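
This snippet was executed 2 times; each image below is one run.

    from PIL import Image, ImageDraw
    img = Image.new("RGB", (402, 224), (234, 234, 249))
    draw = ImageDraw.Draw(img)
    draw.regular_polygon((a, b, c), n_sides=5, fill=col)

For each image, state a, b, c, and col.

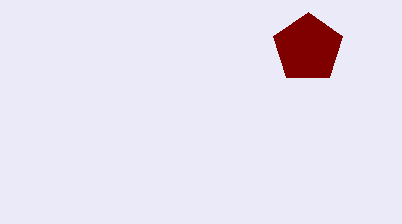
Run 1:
a = 308
b = 48
c = 36
col = 'maroon'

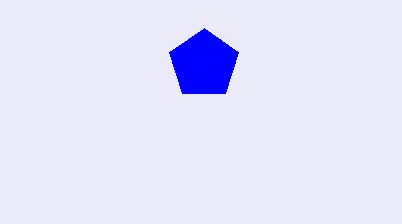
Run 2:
a = 204, b = 64, c = 36, col = 'blue'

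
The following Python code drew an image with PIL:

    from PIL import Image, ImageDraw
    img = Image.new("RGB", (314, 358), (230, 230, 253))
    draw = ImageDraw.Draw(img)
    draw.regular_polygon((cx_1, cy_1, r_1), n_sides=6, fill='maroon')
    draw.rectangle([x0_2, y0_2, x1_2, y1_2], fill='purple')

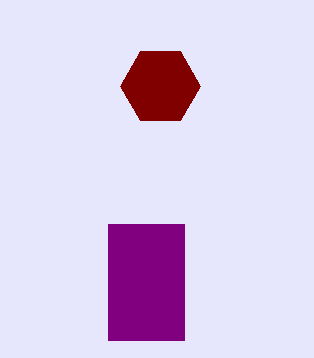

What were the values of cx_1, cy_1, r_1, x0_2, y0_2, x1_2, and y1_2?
cx_1 = 160; cy_1 = 86; r_1 = 40; x0_2 = 108; y0_2 = 224; x1_2 = 184; y1_2 = 340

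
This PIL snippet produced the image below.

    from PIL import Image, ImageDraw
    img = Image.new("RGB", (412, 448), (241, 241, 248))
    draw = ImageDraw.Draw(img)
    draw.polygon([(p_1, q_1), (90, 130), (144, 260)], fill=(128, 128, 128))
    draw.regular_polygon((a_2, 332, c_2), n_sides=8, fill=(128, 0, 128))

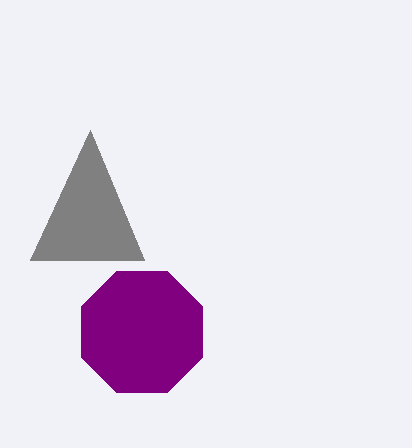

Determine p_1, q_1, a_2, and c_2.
p_1 = 30, q_1 = 260, a_2 = 142, c_2 = 66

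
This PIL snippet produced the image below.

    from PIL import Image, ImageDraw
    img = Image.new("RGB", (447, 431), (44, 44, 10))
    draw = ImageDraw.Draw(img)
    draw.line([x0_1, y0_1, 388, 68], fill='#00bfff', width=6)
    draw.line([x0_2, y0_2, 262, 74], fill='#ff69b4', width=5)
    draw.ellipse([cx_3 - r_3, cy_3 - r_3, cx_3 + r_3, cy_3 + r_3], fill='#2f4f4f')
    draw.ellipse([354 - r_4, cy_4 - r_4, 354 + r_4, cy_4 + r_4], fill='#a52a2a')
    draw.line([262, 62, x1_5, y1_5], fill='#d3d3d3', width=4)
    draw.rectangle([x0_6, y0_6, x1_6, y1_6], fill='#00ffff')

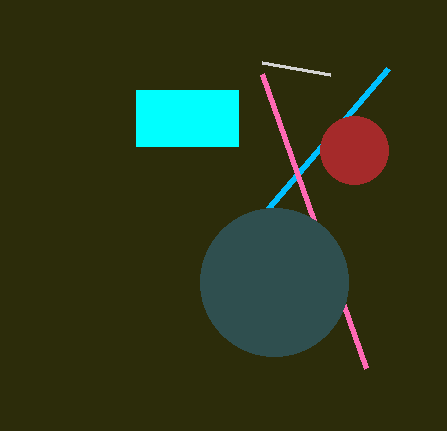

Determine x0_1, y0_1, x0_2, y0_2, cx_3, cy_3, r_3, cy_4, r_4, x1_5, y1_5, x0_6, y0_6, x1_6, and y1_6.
x0_1 = 268
y0_1 = 208
x0_2 = 366
y0_2 = 368
cx_3 = 274
cy_3 = 282
r_3 = 74
cy_4 = 150
r_4 = 34
x1_5 = 330
y1_5 = 74
x0_6 = 136
y0_6 = 90
x1_6 = 238
y1_6 = 146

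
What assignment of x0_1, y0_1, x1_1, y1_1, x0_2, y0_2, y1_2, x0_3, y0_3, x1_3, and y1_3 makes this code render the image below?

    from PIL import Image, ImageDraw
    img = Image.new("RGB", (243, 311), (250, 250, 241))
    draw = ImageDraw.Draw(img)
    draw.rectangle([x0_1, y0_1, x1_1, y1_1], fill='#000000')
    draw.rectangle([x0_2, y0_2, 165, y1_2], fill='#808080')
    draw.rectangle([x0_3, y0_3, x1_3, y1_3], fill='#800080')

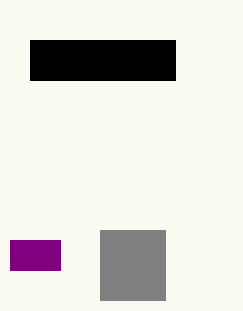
x0_1 = 30, y0_1 = 40, x1_1 = 175, y1_1 = 80, x0_2 = 100, y0_2 = 230, y1_2 = 300, x0_3 = 10, y0_3 = 240, x1_3 = 60, y1_3 = 270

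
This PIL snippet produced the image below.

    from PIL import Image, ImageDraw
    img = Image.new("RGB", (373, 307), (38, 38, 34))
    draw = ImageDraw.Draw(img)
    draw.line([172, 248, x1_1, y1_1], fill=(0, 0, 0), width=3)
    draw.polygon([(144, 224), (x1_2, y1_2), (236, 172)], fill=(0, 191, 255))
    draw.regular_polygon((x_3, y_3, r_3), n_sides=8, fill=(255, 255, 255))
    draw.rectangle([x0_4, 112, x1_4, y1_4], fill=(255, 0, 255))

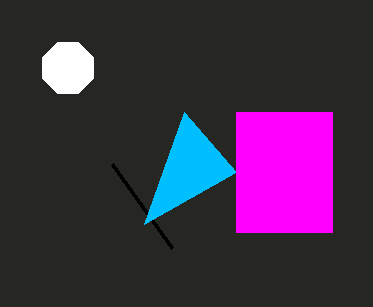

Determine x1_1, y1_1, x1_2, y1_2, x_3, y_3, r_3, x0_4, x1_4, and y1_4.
x1_1 = 112; y1_1 = 164; x1_2 = 184; y1_2 = 112; x_3 = 68; y_3 = 68; r_3 = 28; x0_4 = 236; x1_4 = 332; y1_4 = 232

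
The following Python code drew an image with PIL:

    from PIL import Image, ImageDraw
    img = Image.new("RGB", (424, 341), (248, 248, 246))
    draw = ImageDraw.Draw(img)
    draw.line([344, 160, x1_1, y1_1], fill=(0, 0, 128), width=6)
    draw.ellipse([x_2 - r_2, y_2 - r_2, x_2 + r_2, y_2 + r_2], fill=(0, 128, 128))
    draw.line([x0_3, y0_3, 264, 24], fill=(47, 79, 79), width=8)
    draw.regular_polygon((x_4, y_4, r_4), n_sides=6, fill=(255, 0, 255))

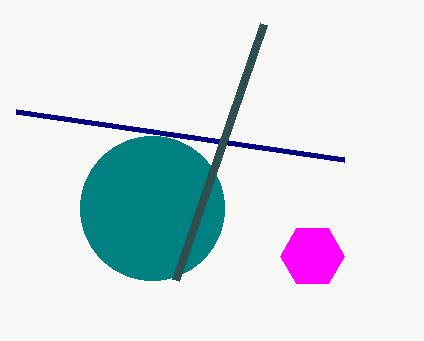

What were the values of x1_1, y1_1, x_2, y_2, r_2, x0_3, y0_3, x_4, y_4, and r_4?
x1_1 = 16; y1_1 = 112; x_2 = 152; y_2 = 208; r_2 = 72; x0_3 = 176; y0_3 = 280; x_4 = 312; y_4 = 256; r_4 = 32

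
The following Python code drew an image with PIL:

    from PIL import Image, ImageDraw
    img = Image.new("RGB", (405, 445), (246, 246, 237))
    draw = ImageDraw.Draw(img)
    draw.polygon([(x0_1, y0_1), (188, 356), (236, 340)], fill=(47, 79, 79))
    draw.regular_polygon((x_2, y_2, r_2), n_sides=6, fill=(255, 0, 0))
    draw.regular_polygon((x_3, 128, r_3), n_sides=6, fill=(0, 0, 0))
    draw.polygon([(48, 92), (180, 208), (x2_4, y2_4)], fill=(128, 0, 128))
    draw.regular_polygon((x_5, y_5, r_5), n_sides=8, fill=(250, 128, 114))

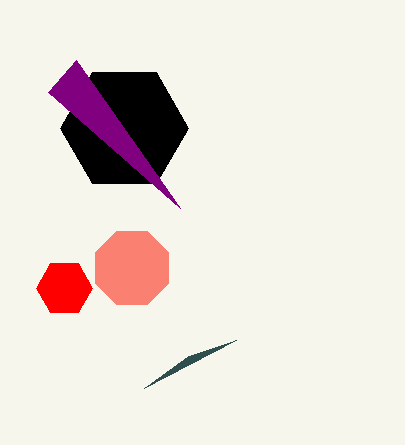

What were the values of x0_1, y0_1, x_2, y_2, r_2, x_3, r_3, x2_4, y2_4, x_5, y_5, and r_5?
x0_1 = 144; y0_1 = 388; x_2 = 64; y_2 = 288; r_2 = 28; x_3 = 124; r_3 = 64; x2_4 = 76; y2_4 = 60; x_5 = 132; y_5 = 268; r_5 = 40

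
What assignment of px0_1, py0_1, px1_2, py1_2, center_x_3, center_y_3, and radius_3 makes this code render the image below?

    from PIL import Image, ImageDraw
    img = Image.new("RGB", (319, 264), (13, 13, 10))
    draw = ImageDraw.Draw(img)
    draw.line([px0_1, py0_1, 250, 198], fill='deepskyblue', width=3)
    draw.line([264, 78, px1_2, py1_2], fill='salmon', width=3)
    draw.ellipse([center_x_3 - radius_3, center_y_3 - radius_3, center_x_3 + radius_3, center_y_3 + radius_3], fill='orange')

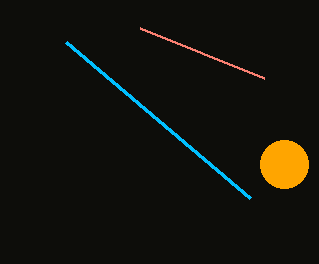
px0_1 = 66
py0_1 = 42
px1_2 = 140
py1_2 = 28
center_x_3 = 284
center_y_3 = 164
radius_3 = 24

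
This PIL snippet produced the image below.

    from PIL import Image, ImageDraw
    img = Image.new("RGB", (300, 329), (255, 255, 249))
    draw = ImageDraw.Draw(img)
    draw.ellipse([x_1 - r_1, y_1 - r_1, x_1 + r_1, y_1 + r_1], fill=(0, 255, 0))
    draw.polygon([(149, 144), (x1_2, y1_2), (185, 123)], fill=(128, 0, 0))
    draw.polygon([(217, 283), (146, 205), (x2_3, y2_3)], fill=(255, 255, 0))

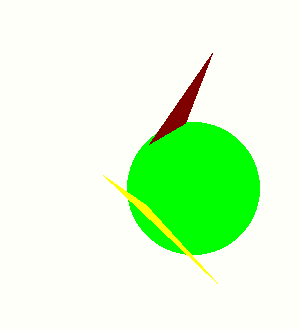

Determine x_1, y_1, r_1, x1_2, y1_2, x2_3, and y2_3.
x_1 = 193, y_1 = 188, r_1 = 66, x1_2 = 212, y1_2 = 53, x2_3 = 103, y2_3 = 175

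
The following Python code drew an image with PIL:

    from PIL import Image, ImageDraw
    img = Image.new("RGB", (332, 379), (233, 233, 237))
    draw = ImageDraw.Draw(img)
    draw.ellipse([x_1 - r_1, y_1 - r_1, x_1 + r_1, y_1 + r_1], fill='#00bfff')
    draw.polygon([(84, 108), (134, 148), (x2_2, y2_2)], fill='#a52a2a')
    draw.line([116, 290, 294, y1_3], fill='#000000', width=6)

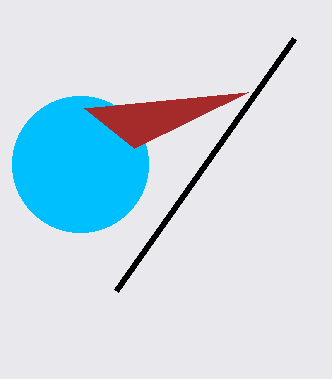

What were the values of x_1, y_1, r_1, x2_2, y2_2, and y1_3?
x_1 = 80
y_1 = 164
r_1 = 68
x2_2 = 248
y2_2 = 92
y1_3 = 38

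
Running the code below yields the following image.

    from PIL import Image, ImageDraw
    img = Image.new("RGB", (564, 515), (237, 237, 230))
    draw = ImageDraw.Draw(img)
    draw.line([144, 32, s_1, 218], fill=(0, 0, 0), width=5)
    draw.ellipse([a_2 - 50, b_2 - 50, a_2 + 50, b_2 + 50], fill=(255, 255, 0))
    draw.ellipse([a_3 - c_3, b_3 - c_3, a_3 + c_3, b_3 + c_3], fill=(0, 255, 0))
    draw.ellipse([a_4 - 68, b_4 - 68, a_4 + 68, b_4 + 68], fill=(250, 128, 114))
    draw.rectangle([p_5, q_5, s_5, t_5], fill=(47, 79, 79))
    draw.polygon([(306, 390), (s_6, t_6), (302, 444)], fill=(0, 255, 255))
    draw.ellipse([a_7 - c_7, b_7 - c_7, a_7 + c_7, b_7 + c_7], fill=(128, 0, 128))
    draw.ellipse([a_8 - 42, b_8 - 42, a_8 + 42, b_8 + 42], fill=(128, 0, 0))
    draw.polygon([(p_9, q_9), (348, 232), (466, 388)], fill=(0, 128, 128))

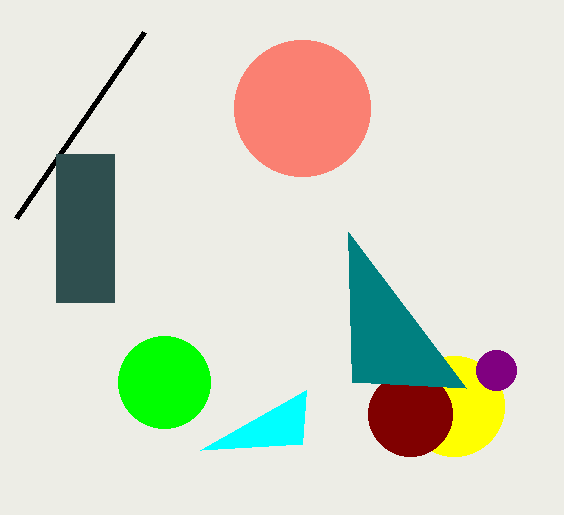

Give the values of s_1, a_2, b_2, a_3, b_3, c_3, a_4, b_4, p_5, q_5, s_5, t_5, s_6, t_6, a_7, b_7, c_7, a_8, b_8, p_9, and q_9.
s_1 = 16
a_2 = 454
b_2 = 406
a_3 = 164
b_3 = 382
c_3 = 46
a_4 = 302
b_4 = 108
p_5 = 56
q_5 = 154
s_5 = 114
t_5 = 302
s_6 = 200
t_6 = 450
a_7 = 496
b_7 = 370
c_7 = 20
a_8 = 410
b_8 = 414
p_9 = 352
q_9 = 382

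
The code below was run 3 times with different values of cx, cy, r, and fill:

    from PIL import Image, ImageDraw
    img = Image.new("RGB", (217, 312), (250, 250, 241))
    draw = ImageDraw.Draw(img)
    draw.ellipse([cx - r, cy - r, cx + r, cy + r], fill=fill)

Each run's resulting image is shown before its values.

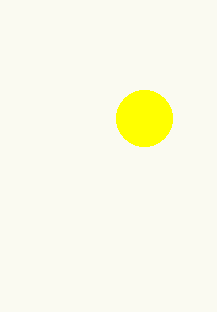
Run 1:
cx = 144
cy = 118
r = 28
fill = 'yellow'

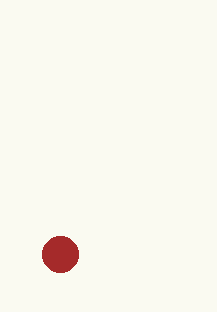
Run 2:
cx = 60, cy = 254, r = 18, fill = 'brown'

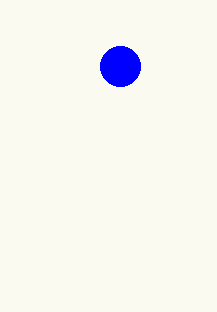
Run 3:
cx = 120; cy = 66; r = 20; fill = 'blue'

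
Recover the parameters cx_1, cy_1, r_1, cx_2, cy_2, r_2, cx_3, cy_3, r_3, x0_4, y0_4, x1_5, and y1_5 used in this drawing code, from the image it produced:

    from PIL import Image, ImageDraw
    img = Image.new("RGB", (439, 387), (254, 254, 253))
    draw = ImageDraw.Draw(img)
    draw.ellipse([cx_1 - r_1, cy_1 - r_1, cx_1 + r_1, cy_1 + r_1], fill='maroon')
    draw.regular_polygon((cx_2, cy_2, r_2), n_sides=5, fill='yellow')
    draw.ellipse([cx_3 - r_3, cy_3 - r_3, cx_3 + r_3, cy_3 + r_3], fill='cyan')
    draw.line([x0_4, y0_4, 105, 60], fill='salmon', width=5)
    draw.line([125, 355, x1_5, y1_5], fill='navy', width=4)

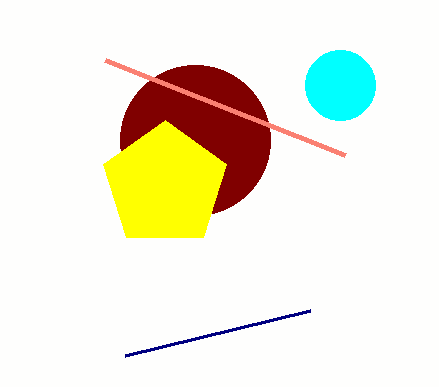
cx_1 = 195
cy_1 = 140
r_1 = 75
cx_2 = 165
cy_2 = 185
r_2 = 65
cx_3 = 340
cy_3 = 85
r_3 = 35
x0_4 = 345
y0_4 = 155
x1_5 = 310
y1_5 = 310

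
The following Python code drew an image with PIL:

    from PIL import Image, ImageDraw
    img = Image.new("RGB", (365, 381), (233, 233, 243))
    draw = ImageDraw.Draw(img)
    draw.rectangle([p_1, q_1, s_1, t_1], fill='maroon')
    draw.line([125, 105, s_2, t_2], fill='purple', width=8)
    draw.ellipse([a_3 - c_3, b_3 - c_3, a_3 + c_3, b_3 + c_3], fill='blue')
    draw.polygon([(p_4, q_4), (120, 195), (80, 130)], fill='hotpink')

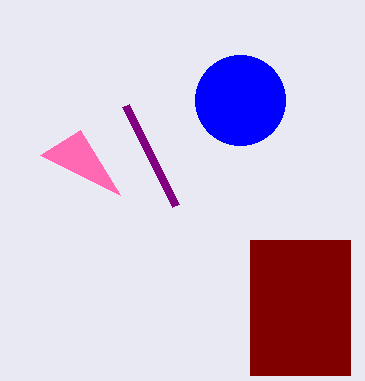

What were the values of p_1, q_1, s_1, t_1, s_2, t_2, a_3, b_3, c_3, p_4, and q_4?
p_1 = 250; q_1 = 240; s_1 = 350; t_1 = 375; s_2 = 175; t_2 = 205; a_3 = 240; b_3 = 100; c_3 = 45; p_4 = 40; q_4 = 155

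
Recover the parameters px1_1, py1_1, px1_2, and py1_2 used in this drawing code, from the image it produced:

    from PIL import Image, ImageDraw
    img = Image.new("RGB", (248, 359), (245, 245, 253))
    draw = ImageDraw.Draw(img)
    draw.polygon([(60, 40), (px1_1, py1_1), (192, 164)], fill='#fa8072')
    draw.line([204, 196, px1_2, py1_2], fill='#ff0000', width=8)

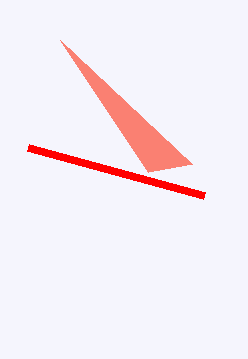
px1_1 = 148
py1_1 = 172
px1_2 = 28
py1_2 = 148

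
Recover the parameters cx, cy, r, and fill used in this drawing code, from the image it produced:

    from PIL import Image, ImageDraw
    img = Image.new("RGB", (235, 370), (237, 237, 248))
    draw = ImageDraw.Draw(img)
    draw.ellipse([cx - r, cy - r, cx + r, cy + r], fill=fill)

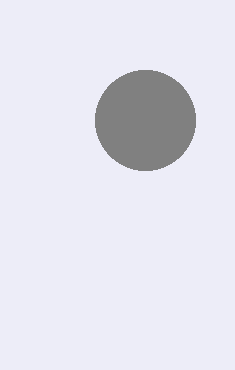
cx = 145
cy = 120
r = 50
fill = 'gray'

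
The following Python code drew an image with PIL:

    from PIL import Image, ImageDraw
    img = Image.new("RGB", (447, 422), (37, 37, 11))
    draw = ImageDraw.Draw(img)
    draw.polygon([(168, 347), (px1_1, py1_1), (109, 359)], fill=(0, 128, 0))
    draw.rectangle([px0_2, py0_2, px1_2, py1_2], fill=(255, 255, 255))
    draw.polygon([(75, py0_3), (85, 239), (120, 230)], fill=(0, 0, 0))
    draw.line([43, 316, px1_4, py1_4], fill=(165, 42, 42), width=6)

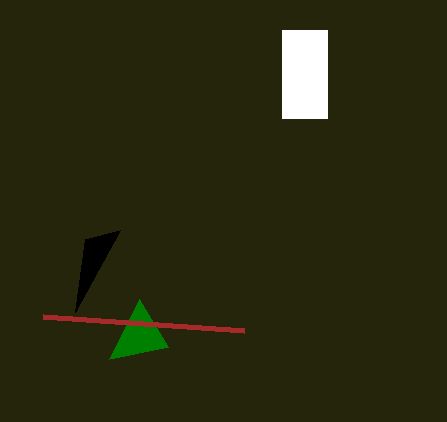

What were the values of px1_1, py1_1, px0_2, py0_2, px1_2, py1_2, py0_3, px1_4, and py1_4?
px1_1 = 139; py1_1 = 299; px0_2 = 282; py0_2 = 30; px1_2 = 327; py1_2 = 118; py0_3 = 312; px1_4 = 244; py1_4 = 330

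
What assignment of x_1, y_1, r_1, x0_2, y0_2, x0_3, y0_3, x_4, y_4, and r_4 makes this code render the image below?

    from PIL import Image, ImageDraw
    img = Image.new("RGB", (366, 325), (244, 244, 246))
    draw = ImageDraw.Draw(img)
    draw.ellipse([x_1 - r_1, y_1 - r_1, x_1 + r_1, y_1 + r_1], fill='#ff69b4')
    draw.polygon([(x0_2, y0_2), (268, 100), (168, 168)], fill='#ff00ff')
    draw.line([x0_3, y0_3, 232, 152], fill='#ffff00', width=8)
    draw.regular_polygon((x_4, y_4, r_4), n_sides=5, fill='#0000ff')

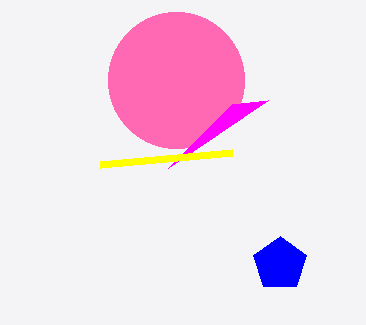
x_1 = 176; y_1 = 80; r_1 = 68; x0_2 = 232; y0_2 = 104; x0_3 = 100; y0_3 = 164; x_4 = 280; y_4 = 264; r_4 = 28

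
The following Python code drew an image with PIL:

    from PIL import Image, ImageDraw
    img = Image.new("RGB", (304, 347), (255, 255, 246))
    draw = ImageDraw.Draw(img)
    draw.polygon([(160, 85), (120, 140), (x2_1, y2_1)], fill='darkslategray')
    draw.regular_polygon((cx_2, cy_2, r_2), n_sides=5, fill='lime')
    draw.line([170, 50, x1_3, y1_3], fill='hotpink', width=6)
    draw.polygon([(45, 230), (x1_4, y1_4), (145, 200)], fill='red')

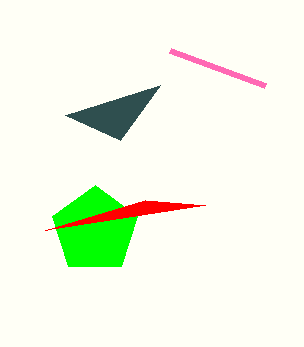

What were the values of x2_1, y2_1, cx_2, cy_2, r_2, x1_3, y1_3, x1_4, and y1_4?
x2_1 = 65, y2_1 = 115, cx_2 = 95, cy_2 = 230, r_2 = 45, x1_3 = 265, y1_3 = 85, x1_4 = 205, y1_4 = 205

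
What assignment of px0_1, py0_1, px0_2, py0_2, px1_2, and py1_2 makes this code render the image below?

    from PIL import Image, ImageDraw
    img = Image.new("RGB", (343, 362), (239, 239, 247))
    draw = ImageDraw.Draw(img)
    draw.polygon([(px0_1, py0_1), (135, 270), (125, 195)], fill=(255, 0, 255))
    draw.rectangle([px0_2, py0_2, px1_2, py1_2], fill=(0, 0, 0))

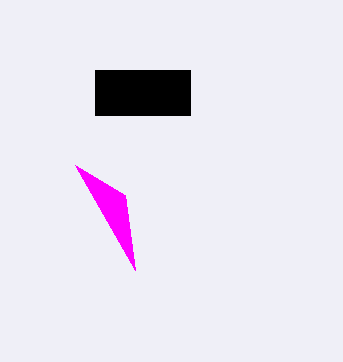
px0_1 = 75, py0_1 = 165, px0_2 = 95, py0_2 = 70, px1_2 = 190, py1_2 = 115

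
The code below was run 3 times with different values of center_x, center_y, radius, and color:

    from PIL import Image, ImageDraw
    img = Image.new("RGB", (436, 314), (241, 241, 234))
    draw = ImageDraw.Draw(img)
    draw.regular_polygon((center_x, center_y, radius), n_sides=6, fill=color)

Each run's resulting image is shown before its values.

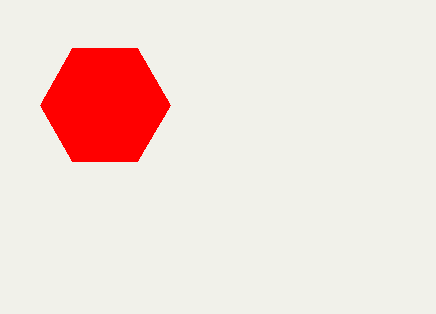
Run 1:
center_x = 105; center_y = 105; radius = 65; color = 'red'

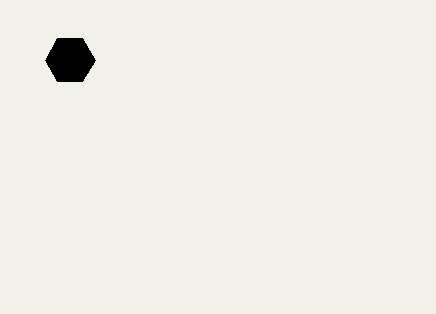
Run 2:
center_x = 70
center_y = 60
radius = 25
color = 'black'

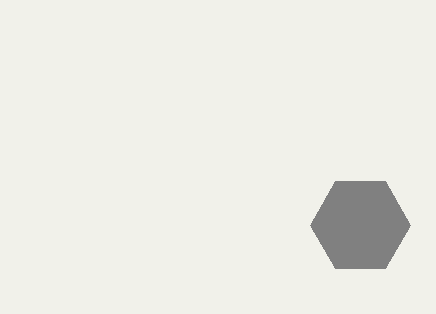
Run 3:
center_x = 360
center_y = 225
radius = 50
color = 'gray'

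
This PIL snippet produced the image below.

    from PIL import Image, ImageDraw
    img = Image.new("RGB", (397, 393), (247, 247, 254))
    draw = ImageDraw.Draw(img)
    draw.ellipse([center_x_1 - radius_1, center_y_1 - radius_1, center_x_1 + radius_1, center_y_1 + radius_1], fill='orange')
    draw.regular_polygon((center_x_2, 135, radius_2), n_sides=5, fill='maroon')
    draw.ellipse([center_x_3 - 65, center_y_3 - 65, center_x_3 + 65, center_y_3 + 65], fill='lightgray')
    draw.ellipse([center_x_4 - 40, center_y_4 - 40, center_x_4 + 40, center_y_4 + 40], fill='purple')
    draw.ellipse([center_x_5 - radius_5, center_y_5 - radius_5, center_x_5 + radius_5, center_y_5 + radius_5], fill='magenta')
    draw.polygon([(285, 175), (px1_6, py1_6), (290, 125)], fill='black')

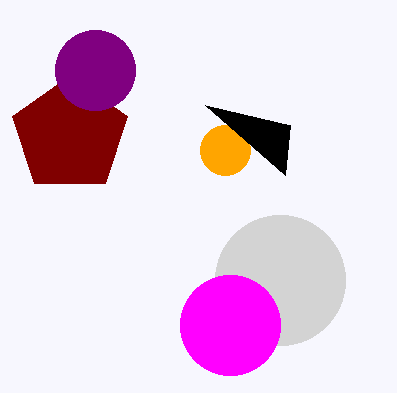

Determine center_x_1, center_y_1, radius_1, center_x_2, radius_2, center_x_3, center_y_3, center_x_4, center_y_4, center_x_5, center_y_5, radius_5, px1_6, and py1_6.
center_x_1 = 225
center_y_1 = 150
radius_1 = 25
center_x_2 = 70
radius_2 = 60
center_x_3 = 280
center_y_3 = 280
center_x_4 = 95
center_y_4 = 70
center_x_5 = 230
center_y_5 = 325
radius_5 = 50
px1_6 = 205
py1_6 = 105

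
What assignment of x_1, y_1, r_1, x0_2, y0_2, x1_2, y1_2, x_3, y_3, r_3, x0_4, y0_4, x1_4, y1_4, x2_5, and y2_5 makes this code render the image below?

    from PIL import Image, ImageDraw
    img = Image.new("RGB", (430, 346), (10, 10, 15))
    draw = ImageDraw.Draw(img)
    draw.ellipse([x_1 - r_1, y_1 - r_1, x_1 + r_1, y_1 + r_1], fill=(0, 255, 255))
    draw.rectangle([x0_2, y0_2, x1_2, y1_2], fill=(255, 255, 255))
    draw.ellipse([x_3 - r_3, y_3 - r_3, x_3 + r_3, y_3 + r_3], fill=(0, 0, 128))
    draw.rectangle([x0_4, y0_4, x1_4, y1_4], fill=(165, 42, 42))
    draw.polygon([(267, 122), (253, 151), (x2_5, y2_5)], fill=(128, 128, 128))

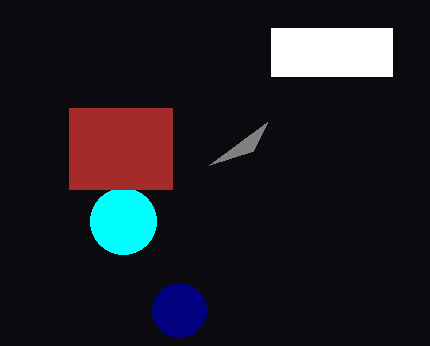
x_1 = 123; y_1 = 221; r_1 = 33; x0_2 = 271; y0_2 = 28; x1_2 = 392; y1_2 = 76; x_3 = 179; y_3 = 310; r_3 = 27; x0_4 = 69; y0_4 = 108; x1_4 = 172; y1_4 = 189; x2_5 = 209; y2_5 = 165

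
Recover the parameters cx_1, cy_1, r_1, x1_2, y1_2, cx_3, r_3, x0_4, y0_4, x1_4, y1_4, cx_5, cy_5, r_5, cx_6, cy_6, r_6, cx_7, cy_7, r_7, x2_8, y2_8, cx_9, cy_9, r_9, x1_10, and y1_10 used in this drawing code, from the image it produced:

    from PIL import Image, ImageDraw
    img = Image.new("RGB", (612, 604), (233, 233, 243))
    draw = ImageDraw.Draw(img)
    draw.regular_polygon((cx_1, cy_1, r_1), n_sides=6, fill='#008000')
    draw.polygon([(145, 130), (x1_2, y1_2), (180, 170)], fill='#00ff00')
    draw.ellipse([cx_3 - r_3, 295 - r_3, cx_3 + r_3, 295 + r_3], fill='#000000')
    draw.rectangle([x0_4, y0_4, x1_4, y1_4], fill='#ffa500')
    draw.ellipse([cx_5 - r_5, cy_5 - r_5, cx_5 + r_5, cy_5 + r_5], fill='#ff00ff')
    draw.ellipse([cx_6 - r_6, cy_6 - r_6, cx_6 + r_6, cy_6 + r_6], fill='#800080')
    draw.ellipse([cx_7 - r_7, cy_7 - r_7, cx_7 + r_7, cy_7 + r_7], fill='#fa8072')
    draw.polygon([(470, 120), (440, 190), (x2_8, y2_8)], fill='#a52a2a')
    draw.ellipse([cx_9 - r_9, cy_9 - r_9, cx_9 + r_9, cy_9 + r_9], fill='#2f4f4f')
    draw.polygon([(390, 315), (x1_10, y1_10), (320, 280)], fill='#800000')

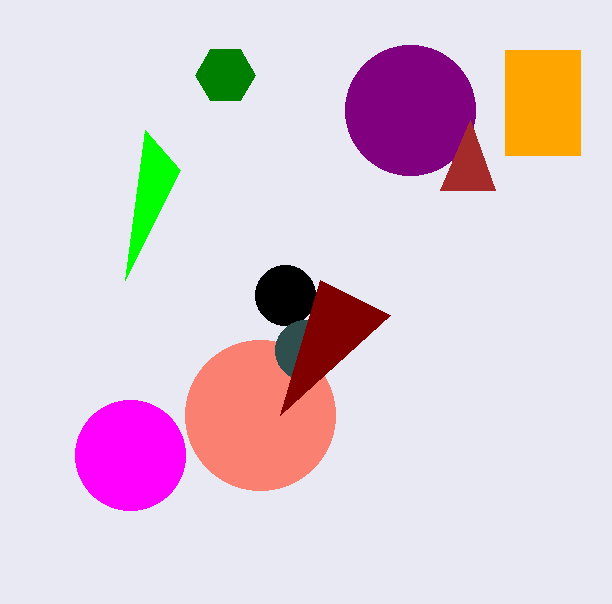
cx_1 = 225; cy_1 = 75; r_1 = 30; x1_2 = 125; y1_2 = 280; cx_3 = 285; r_3 = 30; x0_4 = 505; y0_4 = 50; x1_4 = 580; y1_4 = 155; cx_5 = 130; cy_5 = 455; r_5 = 55; cx_6 = 410; cy_6 = 110; r_6 = 65; cx_7 = 260; cy_7 = 415; r_7 = 75; x2_8 = 495; y2_8 = 190; cx_9 = 305; cy_9 = 350; r_9 = 30; x1_10 = 280; y1_10 = 415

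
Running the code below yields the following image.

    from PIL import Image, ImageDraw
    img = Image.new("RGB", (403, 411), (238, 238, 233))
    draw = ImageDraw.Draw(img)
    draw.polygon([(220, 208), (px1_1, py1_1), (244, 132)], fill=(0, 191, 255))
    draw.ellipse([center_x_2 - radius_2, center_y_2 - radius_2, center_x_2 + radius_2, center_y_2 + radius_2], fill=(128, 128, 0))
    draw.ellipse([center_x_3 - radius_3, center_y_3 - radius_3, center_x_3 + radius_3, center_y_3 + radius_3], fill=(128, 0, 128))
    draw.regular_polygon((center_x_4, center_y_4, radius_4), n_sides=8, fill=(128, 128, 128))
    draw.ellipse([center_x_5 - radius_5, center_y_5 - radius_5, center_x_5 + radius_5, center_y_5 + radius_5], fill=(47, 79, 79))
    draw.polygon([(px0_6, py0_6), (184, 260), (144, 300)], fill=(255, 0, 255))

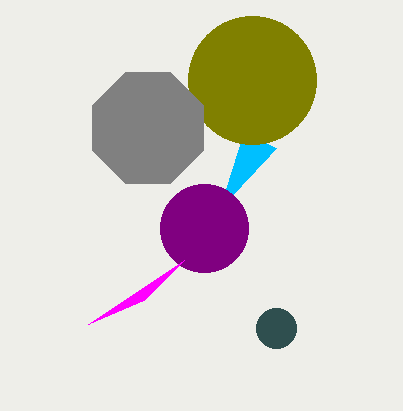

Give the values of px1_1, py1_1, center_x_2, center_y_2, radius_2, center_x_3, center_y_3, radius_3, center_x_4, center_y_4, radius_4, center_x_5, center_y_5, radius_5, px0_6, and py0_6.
px1_1 = 276
py1_1 = 148
center_x_2 = 252
center_y_2 = 80
radius_2 = 64
center_x_3 = 204
center_y_3 = 228
radius_3 = 44
center_x_4 = 148
center_y_4 = 128
radius_4 = 60
center_x_5 = 276
center_y_5 = 328
radius_5 = 20
px0_6 = 88
py0_6 = 324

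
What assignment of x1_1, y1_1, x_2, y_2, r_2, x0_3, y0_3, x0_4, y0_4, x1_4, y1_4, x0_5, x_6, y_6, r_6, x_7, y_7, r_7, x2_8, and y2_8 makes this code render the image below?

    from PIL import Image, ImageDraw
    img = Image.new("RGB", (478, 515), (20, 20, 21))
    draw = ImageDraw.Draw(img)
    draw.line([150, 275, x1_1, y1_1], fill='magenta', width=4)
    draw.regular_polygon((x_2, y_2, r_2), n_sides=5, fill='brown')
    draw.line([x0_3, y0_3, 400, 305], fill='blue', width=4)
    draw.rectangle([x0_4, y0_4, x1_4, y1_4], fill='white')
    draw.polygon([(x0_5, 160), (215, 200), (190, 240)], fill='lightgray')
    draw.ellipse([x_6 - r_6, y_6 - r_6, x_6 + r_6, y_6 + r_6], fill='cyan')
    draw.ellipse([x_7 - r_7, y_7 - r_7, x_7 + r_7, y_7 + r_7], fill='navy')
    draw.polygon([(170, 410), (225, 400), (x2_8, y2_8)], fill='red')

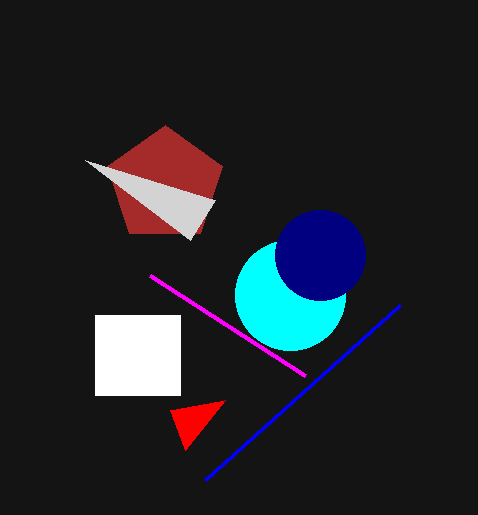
x1_1 = 305; y1_1 = 375; x_2 = 165; y_2 = 185; r_2 = 60; x0_3 = 205; y0_3 = 480; x0_4 = 95; y0_4 = 315; x1_4 = 180; y1_4 = 395; x0_5 = 85; x_6 = 290; y_6 = 295; r_6 = 55; x_7 = 320; y_7 = 255; r_7 = 45; x2_8 = 185; y2_8 = 450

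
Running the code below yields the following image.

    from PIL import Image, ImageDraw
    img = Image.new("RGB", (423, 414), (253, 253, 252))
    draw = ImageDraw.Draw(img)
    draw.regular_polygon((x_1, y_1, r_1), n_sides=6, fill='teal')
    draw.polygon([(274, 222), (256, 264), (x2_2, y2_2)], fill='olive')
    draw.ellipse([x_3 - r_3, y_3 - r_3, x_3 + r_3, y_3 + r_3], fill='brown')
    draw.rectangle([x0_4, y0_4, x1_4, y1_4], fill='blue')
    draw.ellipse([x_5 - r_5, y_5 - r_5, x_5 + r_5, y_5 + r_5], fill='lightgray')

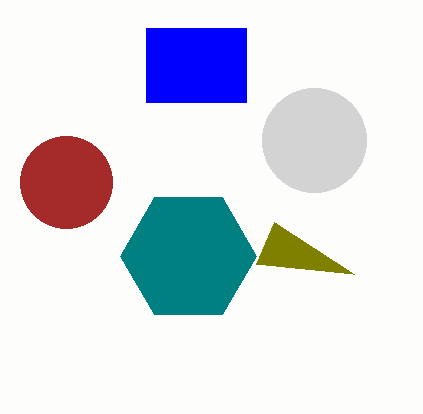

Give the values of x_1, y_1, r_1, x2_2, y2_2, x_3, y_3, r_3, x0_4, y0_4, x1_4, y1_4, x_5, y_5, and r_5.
x_1 = 188; y_1 = 256; r_1 = 68; x2_2 = 354; y2_2 = 274; x_3 = 66; y_3 = 182; r_3 = 46; x0_4 = 146; y0_4 = 28; x1_4 = 246; y1_4 = 102; x_5 = 314; y_5 = 140; r_5 = 52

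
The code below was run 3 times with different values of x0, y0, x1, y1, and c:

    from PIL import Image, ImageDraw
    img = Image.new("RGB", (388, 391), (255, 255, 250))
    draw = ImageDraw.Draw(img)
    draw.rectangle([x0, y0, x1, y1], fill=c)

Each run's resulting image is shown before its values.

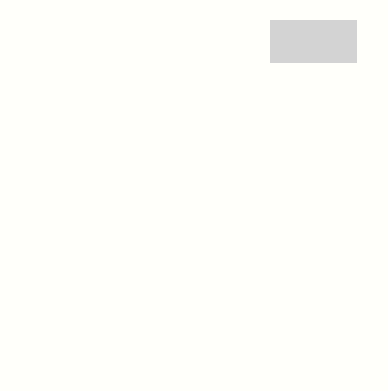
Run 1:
x0 = 270, y0 = 20, x1 = 356, y1 = 62, c = 'lightgray'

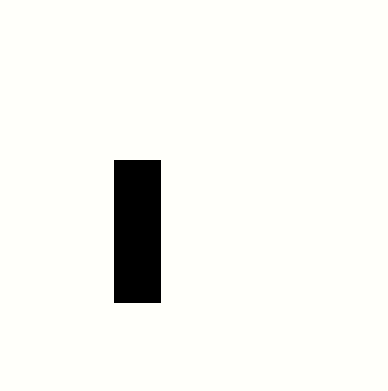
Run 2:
x0 = 114, y0 = 160, x1 = 160, y1 = 302, c = 'black'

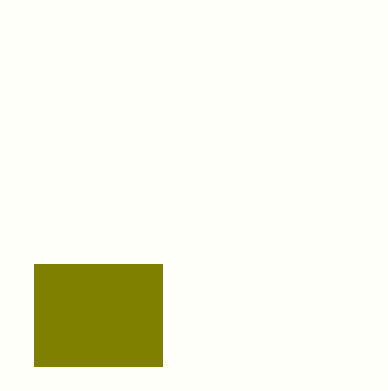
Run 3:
x0 = 34; y0 = 264; x1 = 162; y1 = 366; c = 'olive'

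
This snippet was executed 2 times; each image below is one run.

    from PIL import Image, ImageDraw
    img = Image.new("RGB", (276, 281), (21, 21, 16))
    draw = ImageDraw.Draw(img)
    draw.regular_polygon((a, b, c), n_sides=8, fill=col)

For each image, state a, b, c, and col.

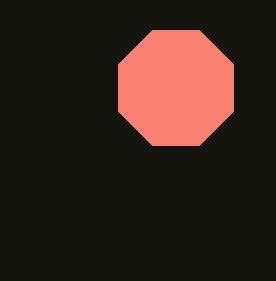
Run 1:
a = 176
b = 88
c = 62
col = 'salmon'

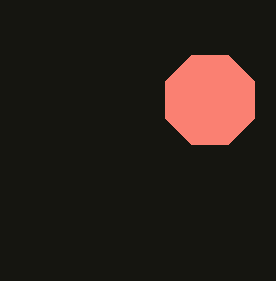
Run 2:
a = 210; b = 100; c = 48; col = 'salmon'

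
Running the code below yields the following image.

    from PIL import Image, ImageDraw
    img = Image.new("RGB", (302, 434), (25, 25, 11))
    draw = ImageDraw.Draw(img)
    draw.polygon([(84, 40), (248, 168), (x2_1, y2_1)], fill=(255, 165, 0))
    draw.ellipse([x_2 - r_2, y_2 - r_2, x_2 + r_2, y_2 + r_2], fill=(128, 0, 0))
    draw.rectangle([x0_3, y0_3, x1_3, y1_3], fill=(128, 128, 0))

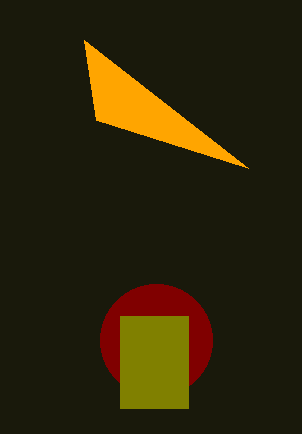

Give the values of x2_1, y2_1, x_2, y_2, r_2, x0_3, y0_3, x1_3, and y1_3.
x2_1 = 96, y2_1 = 120, x_2 = 156, y_2 = 340, r_2 = 56, x0_3 = 120, y0_3 = 316, x1_3 = 188, y1_3 = 408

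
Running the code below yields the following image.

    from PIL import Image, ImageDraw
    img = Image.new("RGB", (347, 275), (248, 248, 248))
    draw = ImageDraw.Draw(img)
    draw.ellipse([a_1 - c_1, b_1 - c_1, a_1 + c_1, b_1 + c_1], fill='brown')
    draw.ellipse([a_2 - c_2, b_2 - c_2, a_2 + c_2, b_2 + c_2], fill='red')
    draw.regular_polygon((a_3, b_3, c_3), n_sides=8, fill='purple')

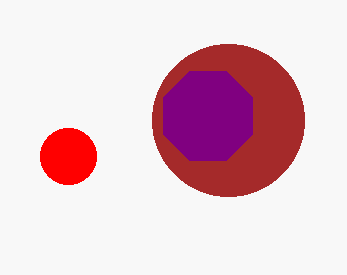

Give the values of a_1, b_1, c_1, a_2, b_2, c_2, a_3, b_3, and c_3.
a_1 = 228; b_1 = 120; c_1 = 76; a_2 = 68; b_2 = 156; c_2 = 28; a_3 = 208; b_3 = 116; c_3 = 48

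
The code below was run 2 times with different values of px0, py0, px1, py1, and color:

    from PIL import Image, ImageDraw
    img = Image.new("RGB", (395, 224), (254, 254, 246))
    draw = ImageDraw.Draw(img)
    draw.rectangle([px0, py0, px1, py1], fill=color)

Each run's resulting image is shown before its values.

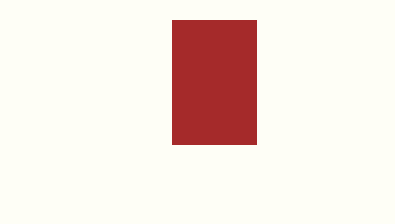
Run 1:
px0 = 172
py0 = 20
px1 = 256
py1 = 144
color = 'brown'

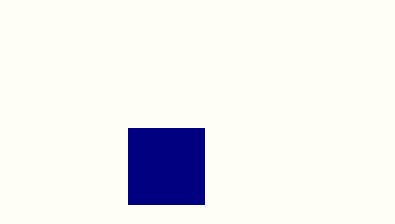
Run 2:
px0 = 128; py0 = 128; px1 = 204; py1 = 204; color = 'navy'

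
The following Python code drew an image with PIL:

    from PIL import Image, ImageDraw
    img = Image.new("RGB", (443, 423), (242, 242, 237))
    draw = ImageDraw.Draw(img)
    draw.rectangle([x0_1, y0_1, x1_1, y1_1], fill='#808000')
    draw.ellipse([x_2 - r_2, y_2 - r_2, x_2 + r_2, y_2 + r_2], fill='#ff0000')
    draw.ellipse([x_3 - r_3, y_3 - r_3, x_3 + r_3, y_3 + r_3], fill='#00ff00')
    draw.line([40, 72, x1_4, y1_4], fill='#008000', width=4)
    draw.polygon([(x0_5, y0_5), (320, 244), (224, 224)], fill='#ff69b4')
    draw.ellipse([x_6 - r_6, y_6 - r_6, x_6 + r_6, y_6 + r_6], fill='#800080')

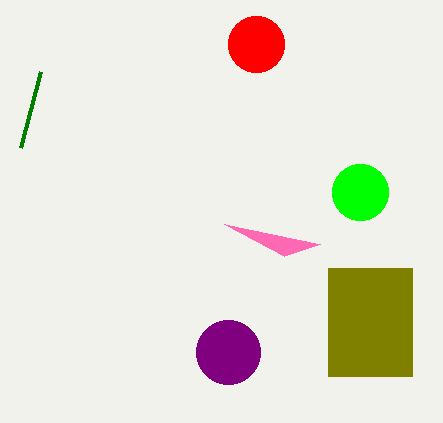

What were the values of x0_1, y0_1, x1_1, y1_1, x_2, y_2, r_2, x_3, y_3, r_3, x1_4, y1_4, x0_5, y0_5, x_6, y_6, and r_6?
x0_1 = 328
y0_1 = 268
x1_1 = 412
y1_1 = 376
x_2 = 256
y_2 = 44
r_2 = 28
x_3 = 360
y_3 = 192
r_3 = 28
x1_4 = 20
y1_4 = 148
x0_5 = 284
y0_5 = 256
x_6 = 228
y_6 = 352
r_6 = 32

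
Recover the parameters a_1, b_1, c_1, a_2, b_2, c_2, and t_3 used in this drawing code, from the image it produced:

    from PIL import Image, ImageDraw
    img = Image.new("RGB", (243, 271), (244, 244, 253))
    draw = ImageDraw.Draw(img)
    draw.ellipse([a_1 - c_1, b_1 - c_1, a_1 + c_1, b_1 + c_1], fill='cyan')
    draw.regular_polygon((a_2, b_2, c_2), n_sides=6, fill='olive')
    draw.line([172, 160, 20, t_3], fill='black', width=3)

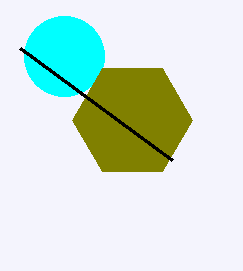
a_1 = 64, b_1 = 56, c_1 = 40, a_2 = 132, b_2 = 120, c_2 = 60, t_3 = 48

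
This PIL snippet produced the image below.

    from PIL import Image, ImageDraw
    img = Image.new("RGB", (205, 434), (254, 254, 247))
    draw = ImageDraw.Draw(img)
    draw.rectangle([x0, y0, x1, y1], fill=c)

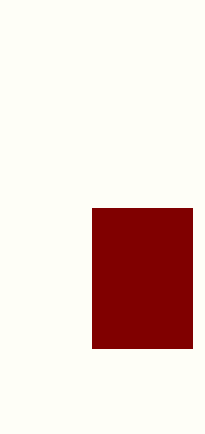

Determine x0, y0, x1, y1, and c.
x0 = 92; y0 = 208; x1 = 192; y1 = 348; c = 'maroon'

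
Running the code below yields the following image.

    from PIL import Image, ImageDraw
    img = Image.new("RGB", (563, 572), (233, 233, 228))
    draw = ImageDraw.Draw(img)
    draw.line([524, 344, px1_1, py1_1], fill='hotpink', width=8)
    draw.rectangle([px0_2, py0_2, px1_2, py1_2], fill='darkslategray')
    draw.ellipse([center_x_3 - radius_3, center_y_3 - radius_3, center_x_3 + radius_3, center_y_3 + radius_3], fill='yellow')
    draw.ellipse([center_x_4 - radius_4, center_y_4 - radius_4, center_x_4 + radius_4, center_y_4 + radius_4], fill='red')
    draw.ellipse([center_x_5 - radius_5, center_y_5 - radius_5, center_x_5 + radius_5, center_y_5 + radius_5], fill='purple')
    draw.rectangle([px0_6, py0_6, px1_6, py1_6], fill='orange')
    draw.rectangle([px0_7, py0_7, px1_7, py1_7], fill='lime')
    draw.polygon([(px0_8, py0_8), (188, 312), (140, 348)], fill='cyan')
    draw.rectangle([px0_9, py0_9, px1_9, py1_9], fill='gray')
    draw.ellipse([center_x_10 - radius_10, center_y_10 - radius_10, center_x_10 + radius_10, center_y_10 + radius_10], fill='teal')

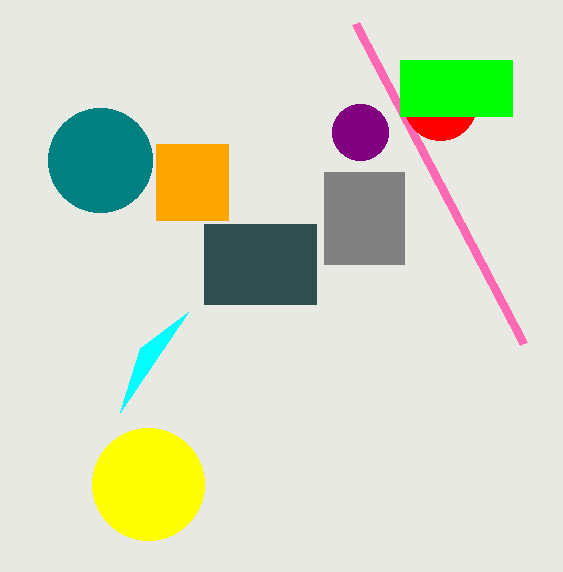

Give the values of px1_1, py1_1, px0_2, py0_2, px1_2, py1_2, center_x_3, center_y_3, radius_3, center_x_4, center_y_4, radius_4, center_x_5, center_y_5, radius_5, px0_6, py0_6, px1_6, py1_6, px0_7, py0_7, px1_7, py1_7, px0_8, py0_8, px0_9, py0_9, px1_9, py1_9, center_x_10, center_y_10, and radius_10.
px1_1 = 356; py1_1 = 24; px0_2 = 204; py0_2 = 224; px1_2 = 316; py1_2 = 304; center_x_3 = 148; center_y_3 = 484; radius_3 = 56; center_x_4 = 440; center_y_4 = 104; radius_4 = 36; center_x_5 = 360; center_y_5 = 132; radius_5 = 28; px0_6 = 156; py0_6 = 144; px1_6 = 228; py1_6 = 220; px0_7 = 400; py0_7 = 60; px1_7 = 512; py1_7 = 116; px0_8 = 120; py0_8 = 412; px0_9 = 324; py0_9 = 172; px1_9 = 404; py1_9 = 264; center_x_10 = 100; center_y_10 = 160; radius_10 = 52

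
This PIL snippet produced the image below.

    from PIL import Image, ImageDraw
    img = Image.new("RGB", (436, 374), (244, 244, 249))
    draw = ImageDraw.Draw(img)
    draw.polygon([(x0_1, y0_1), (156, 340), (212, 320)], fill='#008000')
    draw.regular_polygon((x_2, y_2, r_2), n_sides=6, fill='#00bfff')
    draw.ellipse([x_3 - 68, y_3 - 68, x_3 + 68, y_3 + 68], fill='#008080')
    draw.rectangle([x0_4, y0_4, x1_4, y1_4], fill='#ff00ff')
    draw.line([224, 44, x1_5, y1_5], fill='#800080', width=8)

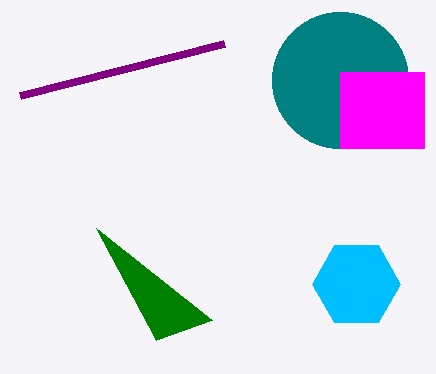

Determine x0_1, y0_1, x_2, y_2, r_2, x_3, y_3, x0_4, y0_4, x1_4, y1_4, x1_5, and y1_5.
x0_1 = 96, y0_1 = 228, x_2 = 356, y_2 = 284, r_2 = 44, x_3 = 340, y_3 = 80, x0_4 = 340, y0_4 = 72, x1_4 = 424, y1_4 = 148, x1_5 = 20, y1_5 = 96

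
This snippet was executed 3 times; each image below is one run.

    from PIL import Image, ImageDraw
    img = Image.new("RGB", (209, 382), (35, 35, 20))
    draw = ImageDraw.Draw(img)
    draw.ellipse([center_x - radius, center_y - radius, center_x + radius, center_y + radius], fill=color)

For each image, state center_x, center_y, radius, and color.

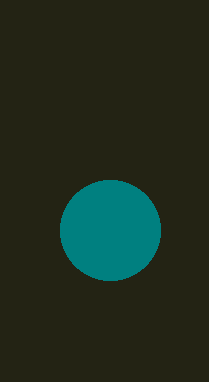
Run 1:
center_x = 110, center_y = 230, radius = 50, color = 'teal'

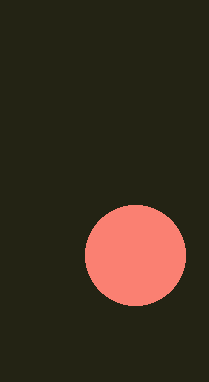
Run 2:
center_x = 135, center_y = 255, radius = 50, color = 'salmon'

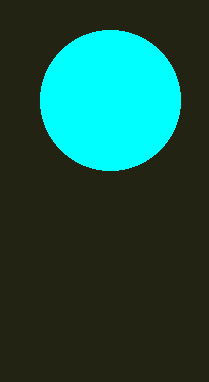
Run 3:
center_x = 110; center_y = 100; radius = 70; color = 'cyan'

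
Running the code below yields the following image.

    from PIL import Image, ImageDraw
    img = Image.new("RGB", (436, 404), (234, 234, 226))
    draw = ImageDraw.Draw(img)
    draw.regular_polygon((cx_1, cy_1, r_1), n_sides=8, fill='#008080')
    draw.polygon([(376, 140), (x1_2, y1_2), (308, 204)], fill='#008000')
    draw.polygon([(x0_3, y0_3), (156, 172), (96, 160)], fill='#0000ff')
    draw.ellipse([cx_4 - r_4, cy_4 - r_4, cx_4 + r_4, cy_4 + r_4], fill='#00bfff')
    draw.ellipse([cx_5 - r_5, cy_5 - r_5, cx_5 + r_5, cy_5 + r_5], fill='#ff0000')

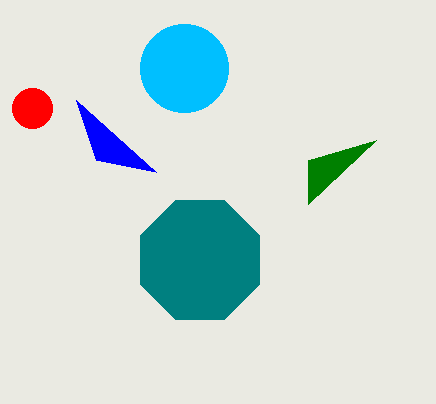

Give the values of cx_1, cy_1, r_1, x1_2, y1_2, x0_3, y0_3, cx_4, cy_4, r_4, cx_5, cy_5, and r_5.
cx_1 = 200
cy_1 = 260
r_1 = 64
x1_2 = 308
y1_2 = 160
x0_3 = 76
y0_3 = 100
cx_4 = 184
cy_4 = 68
r_4 = 44
cx_5 = 32
cy_5 = 108
r_5 = 20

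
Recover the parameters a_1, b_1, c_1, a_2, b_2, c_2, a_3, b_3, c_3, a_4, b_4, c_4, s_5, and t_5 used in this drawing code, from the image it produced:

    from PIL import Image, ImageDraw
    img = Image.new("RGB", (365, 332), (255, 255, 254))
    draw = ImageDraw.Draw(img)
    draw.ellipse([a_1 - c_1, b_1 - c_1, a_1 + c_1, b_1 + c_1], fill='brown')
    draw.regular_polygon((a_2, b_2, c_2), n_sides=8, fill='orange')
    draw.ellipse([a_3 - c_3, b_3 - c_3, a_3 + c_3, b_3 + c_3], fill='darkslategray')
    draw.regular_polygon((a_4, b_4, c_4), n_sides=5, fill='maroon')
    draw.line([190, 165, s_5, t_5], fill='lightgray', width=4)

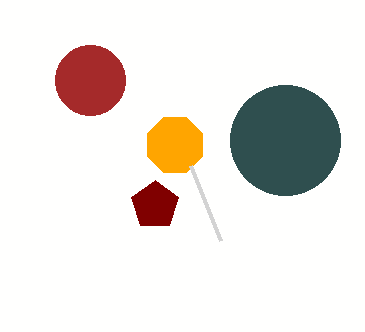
a_1 = 90
b_1 = 80
c_1 = 35
a_2 = 175
b_2 = 145
c_2 = 30
a_3 = 285
b_3 = 140
c_3 = 55
a_4 = 155
b_4 = 205
c_4 = 25
s_5 = 220
t_5 = 240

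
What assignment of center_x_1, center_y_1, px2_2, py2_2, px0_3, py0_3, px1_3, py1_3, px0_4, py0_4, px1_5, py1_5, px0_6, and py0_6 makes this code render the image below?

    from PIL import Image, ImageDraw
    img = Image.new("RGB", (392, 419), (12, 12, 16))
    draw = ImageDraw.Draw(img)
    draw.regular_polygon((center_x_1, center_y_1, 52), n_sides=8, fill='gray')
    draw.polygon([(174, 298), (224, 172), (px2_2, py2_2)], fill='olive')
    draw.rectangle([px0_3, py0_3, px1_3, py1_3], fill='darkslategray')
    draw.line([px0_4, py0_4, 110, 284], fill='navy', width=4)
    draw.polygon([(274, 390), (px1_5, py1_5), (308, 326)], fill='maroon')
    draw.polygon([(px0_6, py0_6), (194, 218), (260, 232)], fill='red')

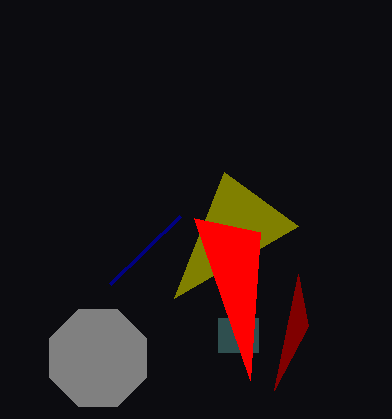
center_x_1 = 98, center_y_1 = 358, px2_2 = 298, py2_2 = 226, px0_3 = 218, py0_3 = 318, px1_3 = 258, py1_3 = 352, px0_4 = 180, py0_4 = 216, px1_5 = 298, py1_5 = 274, px0_6 = 250, py0_6 = 380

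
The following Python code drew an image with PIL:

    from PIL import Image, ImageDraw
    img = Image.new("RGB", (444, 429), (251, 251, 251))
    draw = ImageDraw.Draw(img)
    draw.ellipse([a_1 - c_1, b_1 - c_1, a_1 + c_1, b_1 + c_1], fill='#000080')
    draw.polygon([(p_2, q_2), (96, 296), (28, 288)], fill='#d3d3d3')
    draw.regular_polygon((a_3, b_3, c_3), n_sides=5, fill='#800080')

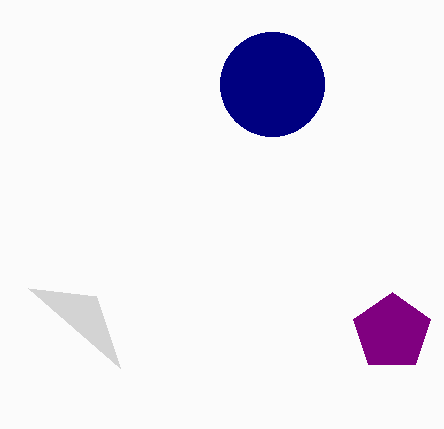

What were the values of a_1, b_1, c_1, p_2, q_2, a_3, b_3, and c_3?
a_1 = 272
b_1 = 84
c_1 = 52
p_2 = 120
q_2 = 368
a_3 = 392
b_3 = 332
c_3 = 40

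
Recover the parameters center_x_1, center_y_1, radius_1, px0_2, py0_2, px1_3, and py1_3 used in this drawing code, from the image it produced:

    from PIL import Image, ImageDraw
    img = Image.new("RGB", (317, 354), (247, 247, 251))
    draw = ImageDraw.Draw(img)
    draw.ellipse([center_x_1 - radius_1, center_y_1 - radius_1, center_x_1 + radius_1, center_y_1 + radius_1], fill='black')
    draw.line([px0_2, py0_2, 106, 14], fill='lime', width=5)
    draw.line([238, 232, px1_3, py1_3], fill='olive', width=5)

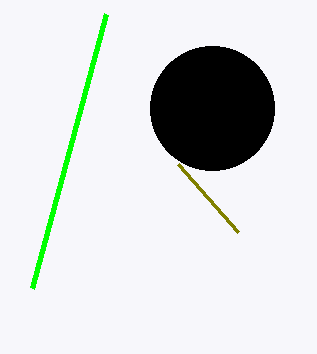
center_x_1 = 212; center_y_1 = 108; radius_1 = 62; px0_2 = 32; py0_2 = 288; px1_3 = 178; py1_3 = 164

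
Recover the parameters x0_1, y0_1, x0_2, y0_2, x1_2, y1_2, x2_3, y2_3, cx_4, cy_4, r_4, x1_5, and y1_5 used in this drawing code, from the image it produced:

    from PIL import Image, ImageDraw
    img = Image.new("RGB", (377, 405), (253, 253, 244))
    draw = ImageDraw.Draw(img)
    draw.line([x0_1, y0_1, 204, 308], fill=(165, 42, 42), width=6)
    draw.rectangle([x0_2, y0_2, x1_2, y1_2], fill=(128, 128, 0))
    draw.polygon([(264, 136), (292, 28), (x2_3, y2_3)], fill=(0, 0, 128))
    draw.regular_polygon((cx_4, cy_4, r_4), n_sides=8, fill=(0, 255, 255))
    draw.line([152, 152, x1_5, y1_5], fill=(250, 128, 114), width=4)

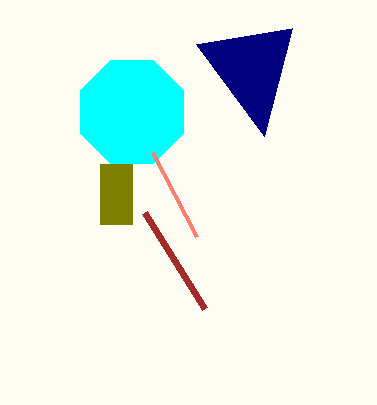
x0_1 = 144, y0_1 = 212, x0_2 = 100, y0_2 = 164, x1_2 = 132, y1_2 = 224, x2_3 = 196, y2_3 = 44, cx_4 = 132, cy_4 = 112, r_4 = 56, x1_5 = 196, y1_5 = 236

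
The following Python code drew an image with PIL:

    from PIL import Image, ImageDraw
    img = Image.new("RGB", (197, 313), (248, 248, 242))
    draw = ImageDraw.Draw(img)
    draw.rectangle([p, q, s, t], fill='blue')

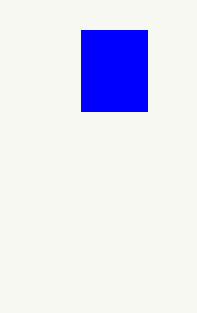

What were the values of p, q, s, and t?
p = 81, q = 30, s = 147, t = 111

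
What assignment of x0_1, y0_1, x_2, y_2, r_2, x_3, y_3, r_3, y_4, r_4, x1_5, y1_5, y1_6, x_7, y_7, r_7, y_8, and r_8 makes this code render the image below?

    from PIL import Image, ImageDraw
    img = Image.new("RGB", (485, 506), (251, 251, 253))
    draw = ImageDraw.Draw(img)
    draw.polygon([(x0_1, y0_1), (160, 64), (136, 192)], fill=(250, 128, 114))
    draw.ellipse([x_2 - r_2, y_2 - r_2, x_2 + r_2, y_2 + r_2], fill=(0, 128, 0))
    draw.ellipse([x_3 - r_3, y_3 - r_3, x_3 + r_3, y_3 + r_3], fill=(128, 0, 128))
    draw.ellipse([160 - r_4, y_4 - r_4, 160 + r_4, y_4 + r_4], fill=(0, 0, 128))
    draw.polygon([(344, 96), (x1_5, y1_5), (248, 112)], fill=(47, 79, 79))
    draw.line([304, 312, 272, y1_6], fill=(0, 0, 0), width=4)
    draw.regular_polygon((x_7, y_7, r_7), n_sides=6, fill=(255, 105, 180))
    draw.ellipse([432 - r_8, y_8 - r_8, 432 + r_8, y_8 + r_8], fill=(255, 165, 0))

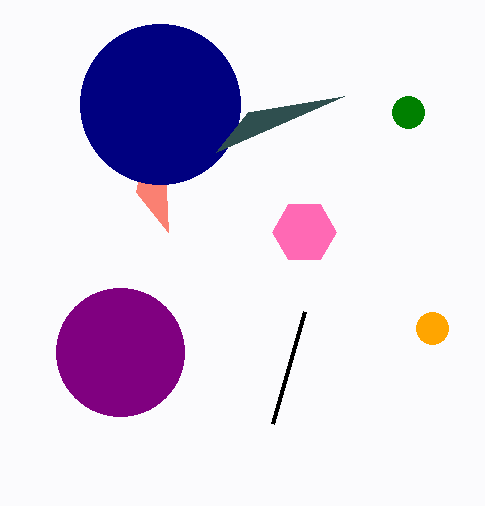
x0_1 = 168
y0_1 = 232
x_2 = 408
y_2 = 112
r_2 = 16
x_3 = 120
y_3 = 352
r_3 = 64
y_4 = 104
r_4 = 80
x1_5 = 216
y1_5 = 152
y1_6 = 424
x_7 = 304
y_7 = 232
r_7 = 32
y_8 = 328
r_8 = 16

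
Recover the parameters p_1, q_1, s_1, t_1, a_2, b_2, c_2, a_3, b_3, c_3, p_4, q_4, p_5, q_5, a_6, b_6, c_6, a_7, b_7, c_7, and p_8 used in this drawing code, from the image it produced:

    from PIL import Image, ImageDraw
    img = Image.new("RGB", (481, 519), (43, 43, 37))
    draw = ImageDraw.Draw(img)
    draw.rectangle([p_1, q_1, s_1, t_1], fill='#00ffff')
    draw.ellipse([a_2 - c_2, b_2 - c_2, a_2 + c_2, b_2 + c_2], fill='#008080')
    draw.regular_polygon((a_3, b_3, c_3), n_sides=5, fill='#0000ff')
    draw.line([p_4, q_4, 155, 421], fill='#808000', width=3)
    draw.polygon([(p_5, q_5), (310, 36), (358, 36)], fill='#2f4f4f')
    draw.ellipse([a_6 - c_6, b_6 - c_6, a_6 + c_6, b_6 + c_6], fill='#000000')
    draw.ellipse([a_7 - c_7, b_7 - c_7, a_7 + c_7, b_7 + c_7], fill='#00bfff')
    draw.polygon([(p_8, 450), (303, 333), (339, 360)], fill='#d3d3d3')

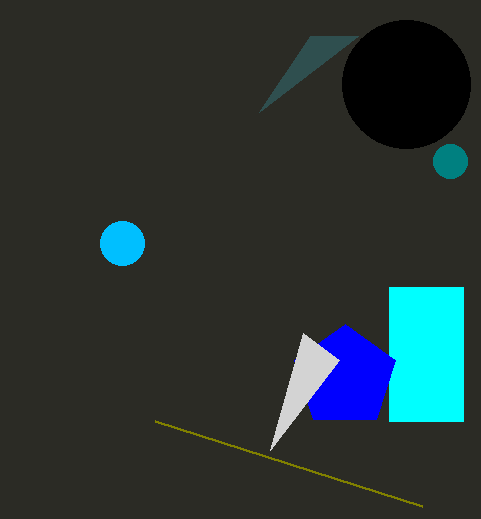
p_1 = 389
q_1 = 287
s_1 = 463
t_1 = 421
a_2 = 450
b_2 = 161
c_2 = 17
a_3 = 345
b_3 = 377
c_3 = 53
p_4 = 422
q_4 = 506
p_5 = 259
q_5 = 112
a_6 = 406
b_6 = 84
c_6 = 64
a_7 = 122
b_7 = 243
c_7 = 22
p_8 = 270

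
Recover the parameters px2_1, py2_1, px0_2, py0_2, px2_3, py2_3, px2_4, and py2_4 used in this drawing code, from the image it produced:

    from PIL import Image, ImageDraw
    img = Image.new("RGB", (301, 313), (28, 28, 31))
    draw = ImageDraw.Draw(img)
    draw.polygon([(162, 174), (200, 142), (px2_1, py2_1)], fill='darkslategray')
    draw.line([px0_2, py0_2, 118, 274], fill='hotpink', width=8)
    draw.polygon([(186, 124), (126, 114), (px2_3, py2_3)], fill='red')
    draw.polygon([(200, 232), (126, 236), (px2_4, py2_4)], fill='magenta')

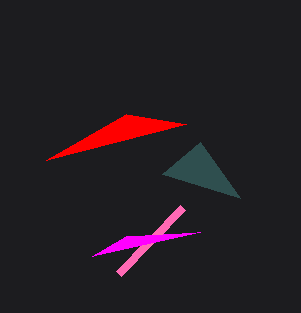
px2_1 = 240
py2_1 = 198
px0_2 = 182
py0_2 = 208
px2_3 = 46
py2_3 = 160
px2_4 = 92
py2_4 = 256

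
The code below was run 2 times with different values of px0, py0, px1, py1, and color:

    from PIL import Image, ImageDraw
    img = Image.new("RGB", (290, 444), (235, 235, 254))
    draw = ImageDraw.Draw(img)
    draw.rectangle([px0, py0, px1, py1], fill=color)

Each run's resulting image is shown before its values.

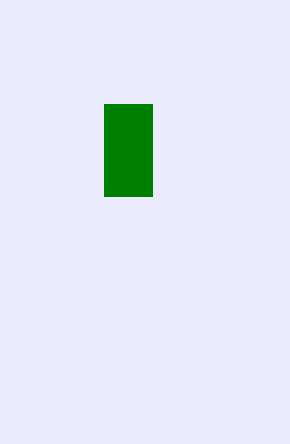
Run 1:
px0 = 104, py0 = 104, px1 = 152, py1 = 196, color = 'green'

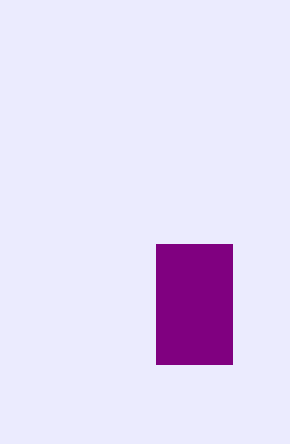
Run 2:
px0 = 156, py0 = 244, px1 = 232, py1 = 364, color = 'purple'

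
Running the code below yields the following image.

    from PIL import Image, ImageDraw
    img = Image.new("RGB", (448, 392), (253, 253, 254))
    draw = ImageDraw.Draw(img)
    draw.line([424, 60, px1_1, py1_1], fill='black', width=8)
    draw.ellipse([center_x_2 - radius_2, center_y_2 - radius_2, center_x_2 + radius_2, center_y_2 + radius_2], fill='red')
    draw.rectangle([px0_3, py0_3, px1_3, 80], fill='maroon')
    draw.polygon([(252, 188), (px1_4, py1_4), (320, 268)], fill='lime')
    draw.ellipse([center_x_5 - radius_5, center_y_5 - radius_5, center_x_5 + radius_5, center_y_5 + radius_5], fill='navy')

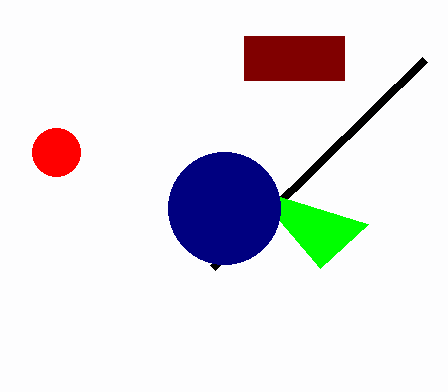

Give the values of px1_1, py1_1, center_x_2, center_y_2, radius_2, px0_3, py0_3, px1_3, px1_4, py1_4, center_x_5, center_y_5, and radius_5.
px1_1 = 212
py1_1 = 268
center_x_2 = 56
center_y_2 = 152
radius_2 = 24
px0_3 = 244
py0_3 = 36
px1_3 = 344
px1_4 = 368
py1_4 = 224
center_x_5 = 224
center_y_5 = 208
radius_5 = 56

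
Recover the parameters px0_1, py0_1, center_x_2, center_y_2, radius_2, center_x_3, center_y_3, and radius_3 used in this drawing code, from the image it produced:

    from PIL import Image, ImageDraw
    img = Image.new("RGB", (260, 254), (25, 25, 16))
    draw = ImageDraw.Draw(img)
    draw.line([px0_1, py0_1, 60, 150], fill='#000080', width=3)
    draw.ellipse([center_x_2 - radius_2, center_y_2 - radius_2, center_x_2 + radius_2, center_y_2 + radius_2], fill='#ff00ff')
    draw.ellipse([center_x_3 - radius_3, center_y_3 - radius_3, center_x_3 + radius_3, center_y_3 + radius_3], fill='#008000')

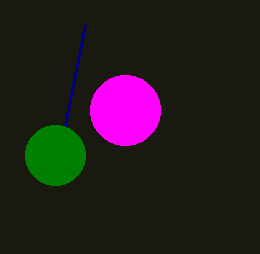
px0_1 = 85; py0_1 = 25; center_x_2 = 125; center_y_2 = 110; radius_2 = 35; center_x_3 = 55; center_y_3 = 155; radius_3 = 30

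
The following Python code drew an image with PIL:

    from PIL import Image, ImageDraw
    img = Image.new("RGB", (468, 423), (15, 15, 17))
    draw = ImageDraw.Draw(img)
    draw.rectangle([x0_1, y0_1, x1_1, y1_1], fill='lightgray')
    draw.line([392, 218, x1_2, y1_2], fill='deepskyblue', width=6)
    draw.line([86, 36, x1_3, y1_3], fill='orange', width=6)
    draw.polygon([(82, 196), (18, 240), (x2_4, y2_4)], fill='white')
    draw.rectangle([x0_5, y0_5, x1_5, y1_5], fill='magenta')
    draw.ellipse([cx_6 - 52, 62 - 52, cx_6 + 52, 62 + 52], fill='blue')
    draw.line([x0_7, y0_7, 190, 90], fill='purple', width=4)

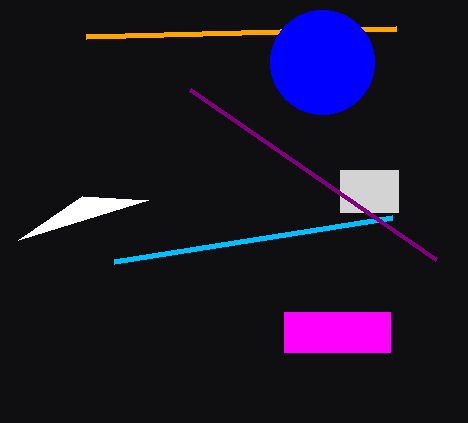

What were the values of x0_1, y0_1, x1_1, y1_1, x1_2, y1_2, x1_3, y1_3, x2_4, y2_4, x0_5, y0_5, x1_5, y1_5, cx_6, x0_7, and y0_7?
x0_1 = 340, y0_1 = 170, x1_1 = 398, y1_1 = 212, x1_2 = 114, y1_2 = 262, x1_3 = 396, y1_3 = 28, x2_4 = 148, y2_4 = 200, x0_5 = 284, y0_5 = 312, x1_5 = 390, y1_5 = 352, cx_6 = 322, x0_7 = 436, y0_7 = 260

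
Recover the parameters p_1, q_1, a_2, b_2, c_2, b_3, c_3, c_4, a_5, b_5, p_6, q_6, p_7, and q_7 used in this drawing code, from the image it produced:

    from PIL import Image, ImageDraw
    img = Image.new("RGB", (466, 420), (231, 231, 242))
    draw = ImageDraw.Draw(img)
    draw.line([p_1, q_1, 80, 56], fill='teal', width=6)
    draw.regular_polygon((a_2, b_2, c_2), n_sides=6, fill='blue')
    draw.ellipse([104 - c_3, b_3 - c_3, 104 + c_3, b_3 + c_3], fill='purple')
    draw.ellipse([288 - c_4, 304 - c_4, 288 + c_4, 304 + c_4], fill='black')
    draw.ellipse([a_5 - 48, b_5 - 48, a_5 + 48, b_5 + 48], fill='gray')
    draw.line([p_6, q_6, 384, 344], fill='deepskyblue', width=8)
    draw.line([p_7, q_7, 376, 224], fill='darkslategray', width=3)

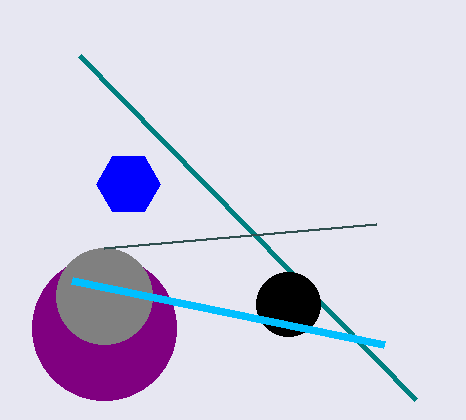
p_1 = 416
q_1 = 400
a_2 = 128
b_2 = 184
c_2 = 32
b_3 = 328
c_3 = 72
c_4 = 32
a_5 = 104
b_5 = 296
p_6 = 72
q_6 = 280
p_7 = 104
q_7 = 248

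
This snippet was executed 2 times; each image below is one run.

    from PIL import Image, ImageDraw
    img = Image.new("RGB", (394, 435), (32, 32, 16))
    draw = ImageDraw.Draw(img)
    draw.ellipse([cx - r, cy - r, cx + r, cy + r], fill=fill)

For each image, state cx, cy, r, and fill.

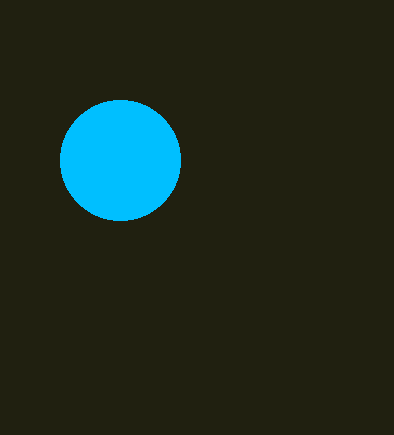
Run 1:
cx = 120, cy = 160, r = 60, fill = 'deepskyblue'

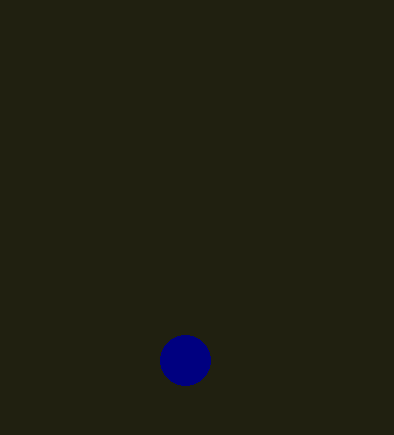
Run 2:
cx = 185; cy = 360; r = 25; fill = 'navy'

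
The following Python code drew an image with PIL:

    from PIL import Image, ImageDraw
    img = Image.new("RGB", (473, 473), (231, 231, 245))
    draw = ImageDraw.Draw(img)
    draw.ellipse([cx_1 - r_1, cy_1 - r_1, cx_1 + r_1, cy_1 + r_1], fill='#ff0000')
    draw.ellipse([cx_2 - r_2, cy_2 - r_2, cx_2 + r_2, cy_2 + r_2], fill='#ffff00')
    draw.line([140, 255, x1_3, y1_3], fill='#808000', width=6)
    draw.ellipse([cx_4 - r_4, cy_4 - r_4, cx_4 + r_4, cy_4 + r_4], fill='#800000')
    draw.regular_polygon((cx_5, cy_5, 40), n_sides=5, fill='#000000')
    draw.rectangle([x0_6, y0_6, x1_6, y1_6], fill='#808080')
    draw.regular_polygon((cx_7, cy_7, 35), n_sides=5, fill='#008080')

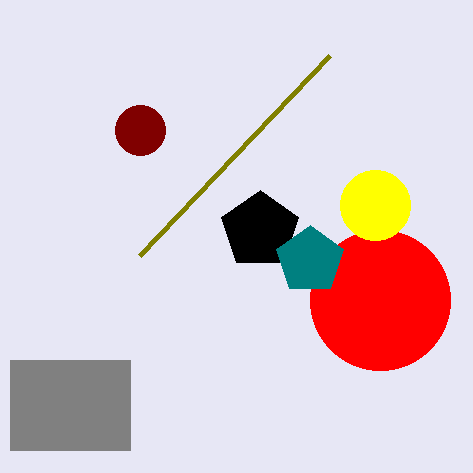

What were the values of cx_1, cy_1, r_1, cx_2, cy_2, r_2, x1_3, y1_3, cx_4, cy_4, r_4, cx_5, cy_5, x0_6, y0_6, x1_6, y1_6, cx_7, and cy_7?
cx_1 = 380, cy_1 = 300, r_1 = 70, cx_2 = 375, cy_2 = 205, r_2 = 35, x1_3 = 330, y1_3 = 55, cx_4 = 140, cy_4 = 130, r_4 = 25, cx_5 = 260, cy_5 = 230, x0_6 = 10, y0_6 = 360, x1_6 = 130, y1_6 = 450, cx_7 = 310, cy_7 = 260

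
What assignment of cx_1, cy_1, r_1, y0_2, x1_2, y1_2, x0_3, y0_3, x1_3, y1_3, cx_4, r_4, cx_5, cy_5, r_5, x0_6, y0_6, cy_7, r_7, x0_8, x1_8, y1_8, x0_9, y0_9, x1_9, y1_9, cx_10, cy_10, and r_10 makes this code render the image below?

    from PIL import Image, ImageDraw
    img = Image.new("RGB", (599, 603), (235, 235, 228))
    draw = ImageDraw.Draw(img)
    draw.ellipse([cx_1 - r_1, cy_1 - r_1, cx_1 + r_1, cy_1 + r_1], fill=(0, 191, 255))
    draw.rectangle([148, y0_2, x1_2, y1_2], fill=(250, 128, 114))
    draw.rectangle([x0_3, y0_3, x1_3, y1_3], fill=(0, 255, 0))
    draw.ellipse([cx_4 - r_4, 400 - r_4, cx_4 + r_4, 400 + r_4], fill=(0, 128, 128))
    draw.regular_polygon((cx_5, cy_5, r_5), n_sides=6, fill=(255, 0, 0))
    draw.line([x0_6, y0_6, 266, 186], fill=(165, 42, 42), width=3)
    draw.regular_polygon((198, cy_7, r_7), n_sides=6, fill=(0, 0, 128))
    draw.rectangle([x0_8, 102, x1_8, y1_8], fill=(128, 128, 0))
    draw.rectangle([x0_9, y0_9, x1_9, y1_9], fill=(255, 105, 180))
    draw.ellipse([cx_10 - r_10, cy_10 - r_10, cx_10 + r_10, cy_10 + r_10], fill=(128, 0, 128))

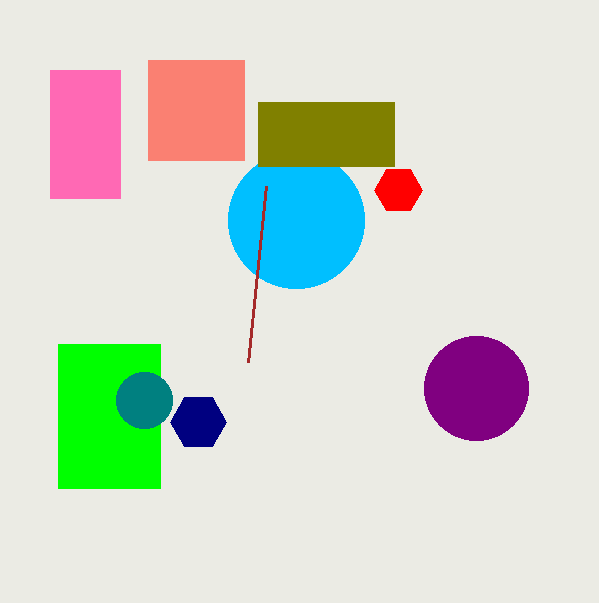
cx_1 = 296, cy_1 = 220, r_1 = 68, y0_2 = 60, x1_2 = 244, y1_2 = 160, x0_3 = 58, y0_3 = 344, x1_3 = 160, y1_3 = 488, cx_4 = 144, r_4 = 28, cx_5 = 398, cy_5 = 190, r_5 = 24, x0_6 = 248, y0_6 = 362, cy_7 = 422, r_7 = 28, x0_8 = 258, x1_8 = 394, y1_8 = 166, x0_9 = 50, y0_9 = 70, x1_9 = 120, y1_9 = 198, cx_10 = 476, cy_10 = 388, r_10 = 52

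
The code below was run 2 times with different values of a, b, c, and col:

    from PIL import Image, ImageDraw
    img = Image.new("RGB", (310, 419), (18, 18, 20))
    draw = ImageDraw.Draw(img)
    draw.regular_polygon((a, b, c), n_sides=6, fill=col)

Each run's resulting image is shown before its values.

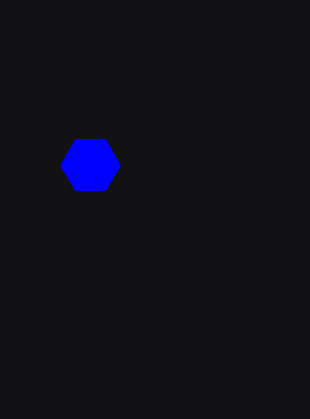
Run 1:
a = 90
b = 165
c = 30
col = 'blue'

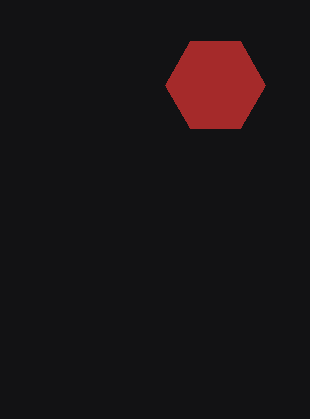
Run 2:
a = 215; b = 85; c = 50; col = 'brown'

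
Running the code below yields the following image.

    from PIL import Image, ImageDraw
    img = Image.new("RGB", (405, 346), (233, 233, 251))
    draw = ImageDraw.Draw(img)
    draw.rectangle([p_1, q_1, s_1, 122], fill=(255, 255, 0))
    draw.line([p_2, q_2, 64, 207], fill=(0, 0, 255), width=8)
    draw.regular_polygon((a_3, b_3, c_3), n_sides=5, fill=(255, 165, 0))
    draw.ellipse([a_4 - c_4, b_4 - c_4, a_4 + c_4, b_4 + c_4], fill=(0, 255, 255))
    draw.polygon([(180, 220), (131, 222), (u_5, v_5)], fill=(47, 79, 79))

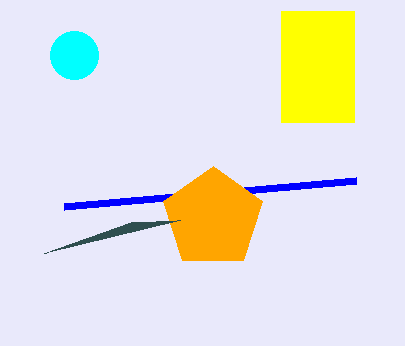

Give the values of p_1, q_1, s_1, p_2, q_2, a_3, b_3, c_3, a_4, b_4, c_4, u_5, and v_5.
p_1 = 281
q_1 = 11
s_1 = 354
p_2 = 356
q_2 = 181
a_3 = 213
b_3 = 218
c_3 = 52
a_4 = 74
b_4 = 55
c_4 = 24
u_5 = 44
v_5 = 253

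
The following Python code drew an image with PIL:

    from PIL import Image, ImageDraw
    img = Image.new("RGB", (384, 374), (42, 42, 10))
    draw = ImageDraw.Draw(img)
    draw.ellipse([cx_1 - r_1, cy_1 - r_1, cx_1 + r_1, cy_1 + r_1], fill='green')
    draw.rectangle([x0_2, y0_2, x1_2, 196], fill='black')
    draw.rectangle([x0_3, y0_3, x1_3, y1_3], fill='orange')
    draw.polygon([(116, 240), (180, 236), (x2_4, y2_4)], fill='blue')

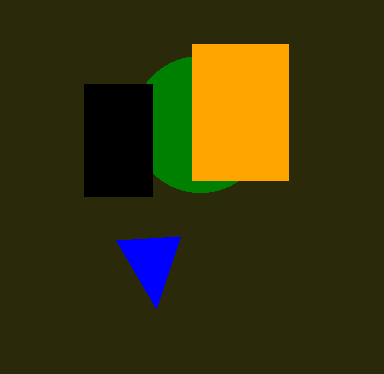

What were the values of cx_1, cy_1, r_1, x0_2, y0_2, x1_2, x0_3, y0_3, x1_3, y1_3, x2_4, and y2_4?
cx_1 = 200; cy_1 = 124; r_1 = 68; x0_2 = 84; y0_2 = 84; x1_2 = 152; x0_3 = 192; y0_3 = 44; x1_3 = 288; y1_3 = 180; x2_4 = 156; y2_4 = 308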